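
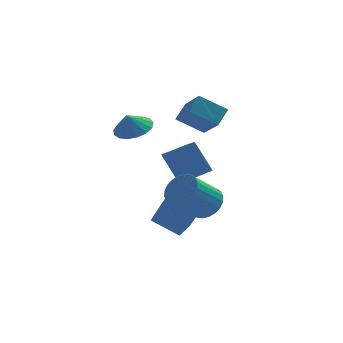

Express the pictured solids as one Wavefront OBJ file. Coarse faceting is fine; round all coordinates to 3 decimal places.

v 1.395 1.831 3.187
v 2.003 2.545 3.87
v 0.966 3.459 1.866
v 1.574 4.174 2.549
v 2.786 1.486 2.311
v 3.394 2.201 2.994
v 2.357 3.115 0.99
v 2.965 3.829 1.673
v 0.413 -1.874 -3.332
v 1.029 -2.337 -1.65
v -0.855 -1.07 -2.645
v -0.238 -1.533 -0.964
v 1.058 -0.887 -3.296
v 1.675 -1.35 -1.615
v -0.209 -0.083 -2.61
v 0.407 -0.546 -0.928
v -1.383 1.292 2.51
v -0.516 1.683 2.878
v -1.717 1.128 3.47
v -0.812 2.069 2.841
v -1.239 2.278 2.729
v -1.699 2.261 2.566
v -2.087 2.022 2.391
v -2.313 1.615 2.243
v -2.327 1.135 2.155
v -2.124 0.691 2.15
v -1.752 0.385 2.226
v -1.295 0.286 2.368
v -0.859 0.418 2.542
v -0.542 0.75 2.709
v -0.419 1.207 2.83
v 1.633 -2.313 -0.94
v 2.378 -2.585 -0.364
v 1.071 -3.24 1.016
v 0.327 -2.967 0.44
v 2.321 -2.226 -0.247
v 1.014 -2.881 1.133
v 2.16 -1.879 -0.236
v 0.853 -2.534 1.144
v 1.918 -1.599 -0.332
v 0.611 -2.254 1.048
v 1.633 -1.427 -0.52
v 0.326 -2.082 0.86
v 1.348 -1.39 -0.772
v 0.041 -2.045 0.607
v 1.106 -1.494 -1.05
v -0.2 -2.149 0.33
v 0.945 -1.722 -1.311
v -0.361 -2.377 0.069
v 0.889 -2.04 -1.516
v -0.418 -2.695 -0.136
v 0.946 -2.399 -1.633
v -0.361 -3.054 -0.253
v 1.107 -2.746 -1.644
v -0.2 -3.401 -0.264
v 1.349 -3.026 -1.548
v 0.042 -3.681 -0.168
v 1.634 -3.198 -1.36
v 0.327 -3.853 0.02
v 1.919 -3.235 -1.107
v 0.612 -3.89 0.272
v 2.16 -3.131 -0.83
v 0.854 -3.786 0.55
v 2.321 -2.903 -0.569
v 1.015 -3.558 0.811
v 0.201 3.037 -0.371
v 0.144 1.321 0.594
v 1.706 3.306 0.193
v 1.65 1.59 1.159
v 0.95 2.13 -1.939
v 0.894 0.414 -0.973
v 2.456 2.399 -1.374
v 2.399 0.683 -0.409
f 2 4 1
f 5 2 1
f 1 4 3
f 3 5 1
f 2 8 4
f 6 2 5
f 6 8 2
f 4 8 3
f 7 5 3
f 3 8 7
f 7 6 5
f 8 6 7
f 10 12 9
f 13 10 9
f 9 12 11
f 11 13 9
f 10 16 12
f 14 10 13
f 14 16 10
f 12 16 11
f 15 13 11
f 11 16 15
f 15 14 13
f 16 14 15
f 18 17 20
f 18 20 19
f 20 17 21
f 20 21 19
f 21 17 22
f 21 22 19
f 22 17 23
f 22 23 19
f 23 17 24
f 23 24 19
f 24 17 25
f 24 25 19
f 25 17 26
f 25 26 19
f 26 17 27
f 26 27 19
f 27 17 28
f 27 28 19
f 28 17 29
f 28 29 19
f 29 17 30
f 29 30 19
f 30 17 31
f 30 31 19
f 31 17 18
f 31 18 19
f 33 32 36
f 33 36 34
f 34 36 37
f 34 37 35
f 36 32 38
f 36 38 37
f 37 38 39
f 37 39 35
f 38 32 40
f 38 40 39
f 39 40 41
f 39 41 35
f 40 32 42
f 40 42 41
f 41 42 43
f 41 43 35
f 42 32 44
f 42 44 43
f 43 44 45
f 43 45 35
f 44 32 46
f 44 46 45
f 45 46 47
f 45 47 35
f 46 32 48
f 46 48 47
f 47 48 49
f 47 49 35
f 48 32 50
f 48 50 49
f 49 50 51
f 49 51 35
f 50 32 52
f 50 52 51
f 51 52 53
f 51 53 35
f 52 32 54
f 52 54 53
f 53 54 55
f 53 55 35
f 54 32 56
f 54 56 55
f 55 56 57
f 55 57 35
f 56 32 58
f 56 58 57
f 57 58 59
f 57 59 35
f 58 32 60
f 58 60 59
f 59 60 61
f 59 61 35
f 60 32 62
f 60 62 61
f 61 62 63
f 61 63 35
f 62 32 64
f 62 64 63
f 63 64 65
f 63 65 35
f 64 32 33
f 64 33 65
f 65 33 34
f 65 34 35
f 67 69 66
f 70 67 66
f 66 69 68
f 68 70 66
f 67 73 69
f 71 67 70
f 71 73 67
f 69 73 68
f 72 70 68
f 68 73 72
f 72 71 70
f 73 71 72



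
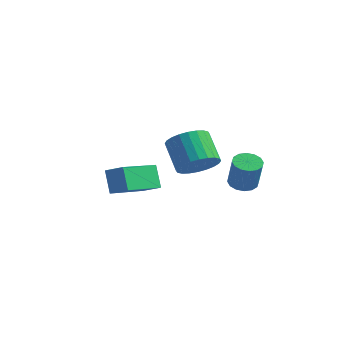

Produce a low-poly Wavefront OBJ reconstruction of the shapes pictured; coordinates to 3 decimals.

v -4.4 0.372 -0.884
v -3.489 0.429 -0.429
v -4.201 2.421 -1.539
v -3.29 2.478 -1.084
v -3.85 -0.018 -1.936
v -2.939 0.039 -1.481
v -3.651 2.031 -2.591
v -2.74 2.088 -2.136
v 0.956 -0.38 1.323
v 1.663 0.072 1.747
v 0.672 0.671 2.762
v -0.036 0.22 2.337
v 1.558 0.32 1.498
v 0.567 0.919 2.513
v 1.362 0.462 1.222
v 0.371 1.061 2.237
v 1.104 0.476 0.962
v 0.113 1.075 1.977
v 0.823 0.359 0.757
v -0.168 0.959 1.772
v 0.563 0.13 0.638
v -0.428 0.73 1.653
v 0.362 -0.176 0.623
v -0.629 0.423 1.638
v 0.252 -0.514 0.714
v -0.74 0.086 1.729
v 0.248 -0.831 0.898
v -0.743 -0.232 1.913
v 0.353 -1.079 1.147
v -0.638 -0.48 2.162
v 0.549 -1.221 1.423
v -0.442 -0.622 2.438
v 0.807 -1.235 1.683
v -0.184 -0.636 2.698
v 1.088 -1.119 1.888
v 0.097 -0.519 2.903
v 1.348 -0.89 2.007
v 0.357 -0.29 3.022
v 1.549 -0.583 2.022
v 0.558 0.016 3.037
v 1.66 -0.246 1.931
v 0.668 0.354 2.946
v 1.466 2.058 -0.483
v 1.956 2.482 -0.542
v 2.363 2.205 0.865
v 1.874 1.782 0.923
v 1.696 2.664 -0.43
v 2.103 2.387 0.976
v 1.375 2.684 -0.333
v 1.782 2.407 1.073
v 1.078 2.537 -0.276
v 1.485 2.26 1.13
v 0.885 2.261 -0.275
v 1.292 1.984 1.131
v 0.848 1.931 -0.329
v 1.255 1.654 1.077
v 0.977 1.635 -0.425
v 1.384 1.358 0.982
v 1.237 1.453 -0.536
v 1.644 1.176 0.87
v 1.558 1.433 -0.633
v 1.965 1.156 0.773
v 1.855 1.58 -0.69
v 2.262 1.303 0.716
v 2.048 1.856 -0.691
v 2.455 1.579 0.715
v 2.085 2.186 -0.637
v 2.492 1.909 0.769
f 2 4 1
f 5 2 1
f 1 4 3
f 3 5 1
f 2 8 4
f 6 2 5
f 6 8 2
f 4 8 3
f 7 5 3
f 3 8 7
f 7 6 5
f 8 6 7
f 10 9 13
f 10 13 11
f 11 13 14
f 11 14 12
f 13 9 15
f 13 15 14
f 14 15 16
f 14 16 12
f 15 9 17
f 15 17 16
f 16 17 18
f 16 18 12
f 17 9 19
f 17 19 18
f 18 19 20
f 18 20 12
f 19 9 21
f 19 21 20
f 20 21 22
f 20 22 12
f 21 9 23
f 21 23 22
f 22 23 24
f 22 24 12
f 23 9 25
f 23 25 24
f 24 25 26
f 24 26 12
f 25 9 27
f 25 27 26
f 26 27 28
f 26 28 12
f 27 9 29
f 27 29 28
f 28 29 30
f 28 30 12
f 29 9 31
f 29 31 30
f 30 31 32
f 30 32 12
f 31 9 33
f 31 33 32
f 32 33 34
f 32 34 12
f 33 9 35
f 33 35 34
f 34 35 36
f 34 36 12
f 35 9 37
f 35 37 36
f 36 37 38
f 36 38 12
f 37 9 39
f 37 39 38
f 38 39 40
f 38 40 12
f 39 9 41
f 39 41 40
f 40 41 42
f 40 42 12
f 41 9 10
f 41 10 42
f 42 10 11
f 42 11 12
f 44 43 47
f 44 47 45
f 45 47 48
f 45 48 46
f 47 43 49
f 47 49 48
f 48 49 50
f 48 50 46
f 49 43 51
f 49 51 50
f 50 51 52
f 50 52 46
f 51 43 53
f 51 53 52
f 52 53 54
f 52 54 46
f 53 43 55
f 53 55 54
f 54 55 56
f 54 56 46
f 55 43 57
f 55 57 56
f 56 57 58
f 56 58 46
f 57 43 59
f 57 59 58
f 58 59 60
f 58 60 46
f 59 43 61
f 59 61 60
f 60 61 62
f 60 62 46
f 61 43 63
f 61 63 62
f 62 63 64
f 62 64 46
f 63 43 65
f 63 65 64
f 64 65 66
f 64 66 46
f 65 43 67
f 65 67 66
f 66 67 68
f 66 68 46
f 67 43 44
f 67 44 68
f 68 44 45
f 68 45 46



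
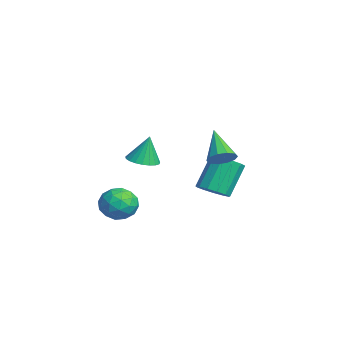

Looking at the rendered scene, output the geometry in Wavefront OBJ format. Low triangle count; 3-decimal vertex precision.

v 3.027 -1.826 0.304
v 3.436 -1.145 0.146
v 3.033 -1.494 1.756
v 3.116 -1.041 0.124
v 2.781 -1.073 0.133
v 2.488 -1.236 0.171
v 2.288 -1.5 0.233
v 2.217 -1.821 0.306
v 2.285 -2.142 0.38
v 2.481 -2.409 0.44
v 2.772 -2.575 0.476
v 3.107 -2.612 0.483
v 3.427 -2.513 0.459
v 3.679 -2.295 0.408
v 3.818 -1.996 0.339
v 3.82 -1.667 0.264
v 3.685 -1.366 0.195
v -1.552 2.53 -4.001
v -0.707 2.556 -3.664
v -1.424 3.476 -1.941
v -2.268 3.45 -2.279
v -0.772 2.993 -3.924
v -1.489 3.913 -2.202
v -1.085 3.283 -4.209
v -1.801 4.203 -2.487
v -1.546 3.334 -4.428
v -2.262 4.254 -2.706
v -2.008 3.129 -4.511
v -2.725 4.049 -2.789
v -2.326 2.735 -4.433
v -3.043 3.655 -2.711
v -2.398 2.275 -4.217
v -3.115 3.195 -2.495
v -2.201 1.896 -3.933
v -2.918 2.817 -2.211
v -1.798 1.719 -3.67
v -2.515 2.639 -1.948
v -1.317 1.799 -3.513
v -2.034 2.719 -1.791
v -0.91 2.111 -3.51
v -1.627 3.031 -1.788
v 0.233 2.556 -1.062
v 0.737 2.678 -0.505
v -1.233 2.484 0.282
v 0.58 3.095 -0.654
v 0.291 3.307 -0.958
v -0.02 3.232 -1.301
v -0.234 2.899 -1.553
v -0.27 2.435 -1.618
v -0.114 2.017 -1.47
v 0.175 1.806 -1.166
v 0.486 1.881 -0.822
v 0.701 2.214 -0.57
v 1.828 -2.158 -2.179
v 2.637 -2.379 -2.741
v 0.903 -3.101 -3.139
v 1.712 -3.322 -3.701
v 1.642 -3.674 -2.757
v 2.213 -3.09 -2.164
v 1.327 -2.39 -3.716
v 1.898 -1.806 -3.123
v 2.327 -2.522 -3.691
v 2.522 -3.316 -3.098
v 1.018 -2.164 -2.782
v 1.213 -2.958 -2.189
v 2.313 -2.185 -2.376
v 1.227 -3.295 -3.504
v 1.185 -3.501 -2.95
v 1.66 -3.631 -3.28
v 2.064 -2.604 -2.036
v 2.54 -2.734 -2.367
v 1.955 -3.495 -2.376
v 1 -2.746 -3.513
v 1.476 -2.876 -3.844
v 1.88 -1.849 -2.6
v 2.355 -1.979 -2.93
v 1.585 -1.985 -3.504
v 2.607 -2.4 -3.264
v 2.064 -2.954 -3.829
v 1.837 -2.406 -3.838
v 2.173 -2.063 -3.489
v 2.721 -2.866 -2.916
v 2.178 -3.421 -3.48
v 2.136 -3.627 -2.925
v 2.472 -3.284 -2.577
v 2.539 -2.95 -3.474
v 1.362 -2.059 -2.4
v 0.819 -2.614 -2.964
v 1.068 -2.196 -3.303
v 1.404 -1.853 -2.955
v 1.476 -2.526 -2.051
v 0.933 -3.08 -2.616
v 1.367 -3.417 -2.391
v 1.703 -3.074 -2.042
v 1.001 -2.53 -2.406
f 2 1 4
f 2 4 3
f 4 1 5
f 4 5 3
f 5 1 6
f 5 6 3
f 6 1 7
f 6 7 3
f 7 1 8
f 7 8 3
f 8 1 9
f 8 9 3
f 9 1 10
f 9 10 3
f 10 1 11
f 10 11 3
f 11 1 12
f 11 12 3
f 12 1 13
f 12 13 3
f 13 1 14
f 13 14 3
f 14 1 15
f 14 15 3
f 15 1 16
f 15 16 3
f 16 1 17
f 16 17 3
f 17 1 2
f 17 2 3
f 19 18 22
f 19 22 20
f 20 22 23
f 20 23 21
f 22 18 24
f 22 24 23
f 23 24 25
f 23 25 21
f 24 18 26
f 24 26 25
f 25 26 27
f 25 27 21
f 26 18 28
f 26 28 27
f 27 28 29
f 27 29 21
f 28 18 30
f 28 30 29
f 29 30 31
f 29 31 21
f 30 18 32
f 30 32 31
f 31 32 33
f 31 33 21
f 32 18 34
f 32 34 33
f 33 34 35
f 33 35 21
f 34 18 36
f 34 36 35
f 35 36 37
f 35 37 21
f 36 18 38
f 36 38 37
f 37 38 39
f 37 39 21
f 38 18 40
f 38 40 39
f 39 40 41
f 39 41 21
f 40 18 19
f 40 19 41
f 41 19 20
f 41 20 21
f 43 42 45
f 43 45 44
f 45 42 46
f 45 46 44
f 46 42 47
f 46 47 44
f 47 42 48
f 47 48 44
f 48 42 49
f 48 49 44
f 49 42 50
f 49 50 44
f 50 42 51
f 50 51 44
f 51 42 52
f 51 52 44
f 52 42 53
f 52 53 44
f 53 42 43
f 53 43 44
f 54 91 70
f 91 65 94
f 70 94 59
f 91 94 70
f 54 70 66
f 70 59 71
f 66 71 55
f 70 71 66
f 54 66 75
f 66 55 76
f 75 76 61
f 66 76 75
f 54 75 87
f 75 61 90
f 87 90 64
f 75 90 87
f 54 87 91
f 87 64 95
f 91 95 65
f 87 95 91
f 55 71 82
f 71 59 85
f 82 85 63
f 71 85 82
f 59 94 72
f 94 65 93
f 72 93 58
f 94 93 72
f 65 95 92
f 95 64 88
f 92 88 56
f 95 88 92
f 64 90 89
f 90 61 77
f 89 77 60
f 90 77 89
f 61 76 81
f 76 55 78
f 81 78 62
f 76 78 81
f 57 83 69
f 83 63 84
f 69 84 58
f 83 84 69
f 57 69 67
f 69 58 68
f 67 68 56
f 69 68 67
f 57 67 74
f 67 56 73
f 74 73 60
f 67 73 74
f 57 74 79
f 74 60 80
f 79 80 62
f 74 80 79
f 57 79 83
f 79 62 86
f 83 86 63
f 79 86 83
f 58 84 72
f 84 63 85
f 72 85 59
f 84 85 72
f 56 68 92
f 68 58 93
f 92 93 65
f 68 93 92
f 60 73 89
f 73 56 88
f 89 88 64
f 73 88 89
f 62 80 81
f 80 60 77
f 81 77 61
f 80 77 81
f 63 86 82
f 86 62 78
f 82 78 55
f 86 78 82



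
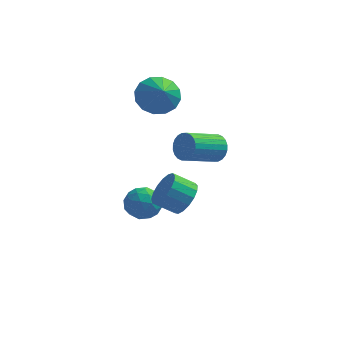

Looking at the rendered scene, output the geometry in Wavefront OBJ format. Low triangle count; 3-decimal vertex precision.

v -2.791 0.869 -3.352
v -2.021 0.321 -3.32
v -3.599 -0.301 -3.92
v -2.829 -0.849 -3.888
v -3.244 -0.569 -3.085
v -2.745 0.154 -2.734
v -2.875 -0.134 -4.506
v -2.376 0.589 -4.155
v -2.073 -0.299 -4.033
v -2.3 -0.568 -3.155
v -3.32 0.588 -4.085
v -3.547 0.319 -3.207
v -2.335 0.698 -3.286
v -3.285 -0.678 -3.954
v -3.529 -0.513 -3.482
v -3.076 -0.835 -3.463
v -2.761 0.6 -2.942
v -2.307 0.278 -2.923
v -3.027 -0.246 -2.785
v -3.313 -0.258 -4.317
v -2.859 -0.58 -4.298
v -2.544 0.855 -3.777
v -2.091 0.533 -3.758
v -2.593 0.266 -4.455
v -1.912 0.011 -3.687
v -2.387 -0.677 -4.02
v -2.415 -0.256 -4.384
v -2.121 0.169 -4.177
v -2.046 -0.147 -3.17
v -2.521 -0.835 -3.504
v -2.765 -0.67 -3.032
v -2.472 -0.245 -2.826
v -2.077 -0.511 -3.589
v -3.099 0.855 -3.736
v -3.574 0.167 -4.07
v -3.148 0.265 -4.414
v -2.855 0.69 -4.208
v -3.233 0.697 -3.22
v -3.708 0.009 -3.553
v -3.499 -0.149 -3.063
v -3.205 0.276 -2.856
v -3.543 0.531 -3.651
v -2.74 2.826 1.805
v -1.718 3.077 1.521
v -2.24 1.834 2.735
v -1.838 3.42 1.953
v -2.2 3.604 2.344
v -2.707 3.58 2.591
v -3.223 3.354 2.628
v -3.609 2.987 2.444
v -3.763 2.576 2.088
v -3.643 2.233 1.657
v -3.281 2.049 1.265
v -2.774 2.073 1.018
v -2.258 2.299 0.982
v -1.872 2.666 1.166
v -0.287 -2.714 -1.037
v 0.248 -2.914 -0.329
v -0.698 -3.126 0.326
v -1.233 -2.926 -0.383
v 0.179 -2.486 -0.29
v -0.767 -2.698 0.365
v 0.004 -2.11 -0.422
v -0.942 -2.322 0.233
v -0.238 -1.872 -0.695
v -1.185 -2.084 -0.04
v -0.492 -1.828 -1.047
v -1.438 -2.039 -0.392
v -0.698 -1.986 -1.396
v -1.644 -2.198 -0.741
v -0.81 -2.311 -1.663
v -1.756 -2.523 -1.008
v -0.803 -2.728 -1.787
v -1.749 -2.94 -1.132
v -0.677 -3.143 -1.739
v -1.623 -3.354 -1.084
v -0.462 -3.459 -1.531
v -1.408 -3.671 -0.876
v -0.206 -3.604 -1.209
v -1.153 -3.816 -0.554
v 0.03 -3.546 -0.848
v -0.916 -3.758 -0.193
v 0.194 -3.297 -0.531
v -0.752 -3.509 0.124
v 0.658 -0.86 1.108
v 1.084 -0.906 1.712
v -0.072 -2.126 2.435
v -0.498 -2.08 1.832
v 0.905 -0.692 1.786
v -0.251 -1.913 2.509
v 0.688 -0.504 1.757
v -0.468 -1.724 2.48
v 0.466 -0.37 1.629
v -0.69 -1.59 2.352
v 0.274 -0.31 1.422
v -0.882 -1.531 2.145
v 0.14 -0.334 1.167
v -1.016 -1.555 1.89
v 0.085 -0.439 0.903
v -1.071 -1.659 1.627
v 0.117 -0.607 0.671
v -1.039 -1.827 1.394
v 0.232 -0.814 0.505
v -0.924 -2.034 1.228
v 0.411 -1.027 0.431
v -0.745 -2.248 1.154
v 0.628 -1.216 0.46
v -0.528 -2.436 1.183
v 0.85 -1.35 0.588
v -0.306 -2.57 1.311
v 1.042 -1.409 0.795
v -0.114 -2.63 1.518
v 1.176 -1.385 1.05
v 0.02 -2.606 1.773
v 1.231 -1.281 1.313
v 0.075 -2.501 2.037
v 1.199 -1.113 1.546
v 0.043 -2.333 2.269
f 1 38 17
f 38 12 41
f 17 41 6
f 38 41 17
f 1 17 13
f 17 6 18
f 13 18 2
f 17 18 13
f 1 13 22
f 13 2 23
f 22 23 8
f 13 23 22
f 1 22 34
f 22 8 37
f 34 37 11
f 22 37 34
f 1 34 38
f 34 11 42
f 38 42 12
f 34 42 38
f 2 18 29
f 18 6 32
f 29 32 10
f 18 32 29
f 6 41 19
f 41 12 40
f 19 40 5
f 41 40 19
f 12 42 39
f 42 11 35
f 39 35 3
f 42 35 39
f 11 37 36
f 37 8 24
f 36 24 7
f 37 24 36
f 8 23 28
f 23 2 25
f 28 25 9
f 23 25 28
f 4 30 16
f 30 10 31
f 16 31 5
f 30 31 16
f 4 16 14
f 16 5 15
f 14 15 3
f 16 15 14
f 4 14 21
f 14 3 20
f 21 20 7
f 14 20 21
f 4 21 26
f 21 7 27
f 26 27 9
f 21 27 26
f 4 26 30
f 26 9 33
f 30 33 10
f 26 33 30
f 5 31 19
f 31 10 32
f 19 32 6
f 31 32 19
f 3 15 39
f 15 5 40
f 39 40 12
f 15 40 39
f 7 20 36
f 20 3 35
f 36 35 11
f 20 35 36
f 9 27 28
f 27 7 24
f 28 24 8
f 27 24 28
f 10 33 29
f 33 9 25
f 29 25 2
f 33 25 29
f 44 43 46
f 44 46 45
f 46 43 47
f 46 47 45
f 47 43 48
f 47 48 45
f 48 43 49
f 48 49 45
f 49 43 50
f 49 50 45
f 50 43 51
f 50 51 45
f 51 43 52
f 51 52 45
f 52 43 53
f 52 53 45
f 53 43 54
f 53 54 45
f 54 43 55
f 54 55 45
f 55 43 56
f 55 56 45
f 56 43 44
f 56 44 45
f 58 57 61
f 58 61 59
f 59 61 62
f 59 62 60
f 61 57 63
f 61 63 62
f 62 63 64
f 62 64 60
f 63 57 65
f 63 65 64
f 64 65 66
f 64 66 60
f 65 57 67
f 65 67 66
f 66 67 68
f 66 68 60
f 67 57 69
f 67 69 68
f 68 69 70
f 68 70 60
f 69 57 71
f 69 71 70
f 70 71 72
f 70 72 60
f 71 57 73
f 71 73 72
f 72 73 74
f 72 74 60
f 73 57 75
f 73 75 74
f 74 75 76
f 74 76 60
f 75 57 77
f 75 77 76
f 76 77 78
f 76 78 60
f 77 57 79
f 77 79 78
f 78 79 80
f 78 80 60
f 79 57 81
f 79 81 80
f 80 81 82
f 80 82 60
f 81 57 83
f 81 83 82
f 82 83 84
f 82 84 60
f 83 57 58
f 83 58 84
f 84 58 59
f 84 59 60
f 86 85 89
f 86 89 87
f 87 89 90
f 87 90 88
f 89 85 91
f 89 91 90
f 90 91 92
f 90 92 88
f 91 85 93
f 91 93 92
f 92 93 94
f 92 94 88
f 93 85 95
f 93 95 94
f 94 95 96
f 94 96 88
f 95 85 97
f 95 97 96
f 96 97 98
f 96 98 88
f 97 85 99
f 97 99 98
f 98 99 100
f 98 100 88
f 99 85 101
f 99 101 100
f 100 101 102
f 100 102 88
f 101 85 103
f 101 103 102
f 102 103 104
f 102 104 88
f 103 85 105
f 103 105 104
f 104 105 106
f 104 106 88
f 105 85 107
f 105 107 106
f 106 107 108
f 106 108 88
f 107 85 109
f 107 109 108
f 108 109 110
f 108 110 88
f 109 85 111
f 109 111 110
f 110 111 112
f 110 112 88
f 111 85 113
f 111 113 112
f 112 113 114
f 112 114 88
f 113 85 115
f 113 115 114
f 114 115 116
f 114 116 88
f 115 85 117
f 115 117 116
f 116 117 118
f 116 118 88
f 117 85 86
f 117 86 118
f 118 86 87
f 118 87 88



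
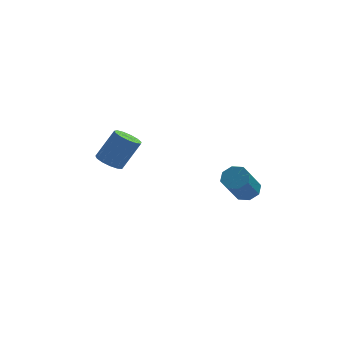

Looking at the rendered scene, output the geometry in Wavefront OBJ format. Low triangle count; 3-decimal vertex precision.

v -1.847 1.614 -2.922
v -1.284 1.701 -3.276
v -0.491 2.052 -1.932
v -1.053 1.966 -1.578
v -1.455 2.037 -3.264
v -0.662 2.389 -1.919
v -1.75 2.24 -3.143
v -0.957 2.591 -1.798
v -2.076 2.243 -2.952
v -1.283 2.595 -1.607
v -2.328 2.047 -2.751
v -1.535 2.399 -1.407
v -2.428 1.714 -2.605
v -1.635 2.065 -1.261
v -2.343 1.349 -2.56
v -1.55 1.7 -1.215
v -2.101 1.068 -2.629
v -1.308 1.419 -1.285
v -1.777 0.961 -2.792
v -0.984 1.312 -1.448
v -1.476 1.061 -2.996
v -0.683 1.412 -1.652
v -1.292 1.337 -3.177
v -0.499 1.688 -1.832
v 3.877 -1.919 -2.447
v 4.383 -2.283 -2.538
v 3.909 -3.244 -1.323
v 3.403 -2.881 -1.233
v 4.466 -1.927 -2.224
v 3.992 -2.888 -1.009
v 4.203 -1.566 -2.041
v 3.73 -2.527 -0.826
v 3.75 -1.412 -2.096
v 3.276 -2.374 -0.881
v 3.371 -1.556 -2.357
v 2.897 -2.517 -1.142
v 3.288 -1.912 -2.671
v 2.814 -2.873 -1.456
v 3.55 -2.273 -2.854
v 3.077 -3.234 -1.639
v 4.004 -2.426 -2.799
v 3.53 -3.388 -1.584
f 2 1 5
f 2 5 3
f 3 5 6
f 3 6 4
f 5 1 7
f 5 7 6
f 6 7 8
f 6 8 4
f 7 1 9
f 7 9 8
f 8 9 10
f 8 10 4
f 9 1 11
f 9 11 10
f 10 11 12
f 10 12 4
f 11 1 13
f 11 13 12
f 12 13 14
f 12 14 4
f 13 1 15
f 13 15 14
f 14 15 16
f 14 16 4
f 15 1 17
f 15 17 16
f 16 17 18
f 16 18 4
f 17 1 19
f 17 19 18
f 18 19 20
f 18 20 4
f 19 1 21
f 19 21 20
f 20 21 22
f 20 22 4
f 21 1 23
f 21 23 22
f 22 23 24
f 22 24 4
f 23 1 2
f 23 2 24
f 24 2 3
f 24 3 4
f 26 25 29
f 26 29 27
f 27 29 30
f 27 30 28
f 29 25 31
f 29 31 30
f 30 31 32
f 30 32 28
f 31 25 33
f 31 33 32
f 32 33 34
f 32 34 28
f 33 25 35
f 33 35 34
f 34 35 36
f 34 36 28
f 35 25 37
f 35 37 36
f 36 37 38
f 36 38 28
f 37 25 39
f 37 39 38
f 38 39 40
f 38 40 28
f 39 25 41
f 39 41 40
f 40 41 42
f 40 42 28
f 41 25 26
f 41 26 42
f 42 26 27
f 42 27 28



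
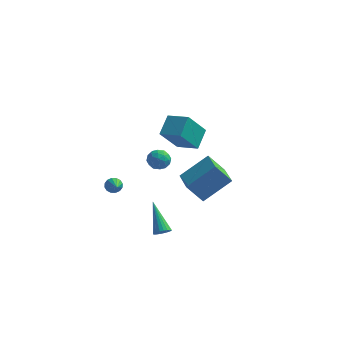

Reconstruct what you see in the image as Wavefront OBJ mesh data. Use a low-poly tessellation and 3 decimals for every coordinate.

v 2.381 -4.732 3.507
v 3.731 -3.747 4.761
v 1.526 -3.039 3.097
v 2.876 -2.054 4.352
v 3.284 -4.546 2.388
v 4.634 -3.561 3.643
v 2.429 -2.853 1.979
v 3.779 -1.868 3.233
v -1.291 2.57 2.36
v -1.15 3.805 3.2
v -0.518 3.614 0.697
v -0.377 4.848 1.537
v 0.097 2.152 2.743
v 0.238 3.386 3.583
v 0.87 3.195 1.08
v 1.011 4.43 1.92
v 0.733 -3.735 -1.352
v 1.068 -3.918 -0.971
v -0.213 -2.425 0.112
v 1.183 -3.743 -1.054
v 1.219 -3.567 -1.188
v 1.171 -3.42 -1.351
v 1.048 -3.327 -1.514
v 0.87 -3.305 -1.648
v 0.668 -3.357 -1.732
v 0.477 -3.474 -1.75
v 0.331 -3.637 -1.699
v 0.254 -3.816 -1.588
v 0.26 -3.981 -1.437
v 0.347 -4.104 -1.27
v 0.502 -4.163 -1.118
v 0.696 -4.148 -1.006
v 0.896 -4.061 -0.954
v -1.317 3.487 0.137
v -0.721 3.021 0.006
v -2.099 2.559 -0.126
v -1.503 2.093 -0.257
v -1.652 2.334 0.456
v -1.169 2.907 0.619
v -1.651 2.673 -0.739
v -1.168 3.246 -0.576
v -0.927 2.518 -0.536
v -0.928 2.309 0.203
v -1.892 3.271 -0.323
v -1.893 3.062 0.416
v -0.95 3.335 0.095
v -1.87 2.245 -0.215
v -1.958 2.386 0.205
v -1.607 2.113 0.127
v -1.213 3.268 0.455
v -0.863 2.995 0.378
v -1.411 2.591 0.642
v -1.957 2.585 -0.498
v -1.607 2.312 -0.575
v -1.213 3.467 -0.247
v -0.862 3.194 -0.325
v -1.409 2.989 -0.762
v -0.721 2.766 -0.301
v -1.181 2.221 -0.456
v -1.268 2.561 -0.739
v -0.984 2.898 -0.643
v -0.722 2.643 0.133
v -1.182 2.098 -0.021
v -1.269 2.239 0.398
v -0.985 2.576 0.494
v -0.843 2.347 -0.185
v -1.638 3.482 -0.099
v -2.098 2.937 -0.253
v -1.835 3.004 -0.614
v -1.551 3.341 -0.518
v -1.639 3.359 0.336
v -2.099 2.814 0.181
v -1.836 2.682 0.523
v -1.552 3.019 0.619
v -1.977 3.233 0.065
v -3.27 -0.158 -0.688
v -3.082 -0.373 -1.146
v -2.59 -1.602 0.268
v -2.874 -0.212 -1.051
v -2.772 -0.036 -0.858
v -2.804 0.106 -0.62
v -2.961 0.178 -0.4
v -3.2 0.16 -0.257
v -3.458 0.057 -0.229
v -3.666 -0.104 -0.324
v -3.768 -0.28 -0.517
v -3.736 -0.422 -0.755
v -3.58 -0.494 -0.975
v -3.34 -0.476 -1.118
f 2 4 1
f 5 2 1
f 1 4 3
f 3 5 1
f 2 8 4
f 6 2 5
f 6 8 2
f 4 8 3
f 7 5 3
f 3 8 7
f 7 6 5
f 8 6 7
f 10 12 9
f 13 10 9
f 9 12 11
f 11 13 9
f 10 16 12
f 14 10 13
f 14 16 10
f 12 16 11
f 15 13 11
f 11 16 15
f 15 14 13
f 16 14 15
f 18 17 20
f 18 20 19
f 20 17 21
f 20 21 19
f 21 17 22
f 21 22 19
f 22 17 23
f 22 23 19
f 23 17 24
f 23 24 19
f 24 17 25
f 24 25 19
f 25 17 26
f 25 26 19
f 26 17 27
f 26 27 19
f 27 17 28
f 27 28 19
f 28 17 29
f 28 29 19
f 29 17 30
f 29 30 19
f 30 17 31
f 30 31 19
f 31 17 32
f 31 32 19
f 32 17 33
f 32 33 19
f 33 17 18
f 33 18 19
f 34 71 50
f 71 45 74
f 50 74 39
f 71 74 50
f 34 50 46
f 50 39 51
f 46 51 35
f 50 51 46
f 34 46 55
f 46 35 56
f 55 56 41
f 46 56 55
f 34 55 67
f 55 41 70
f 67 70 44
f 55 70 67
f 34 67 71
f 67 44 75
f 71 75 45
f 67 75 71
f 35 51 62
f 51 39 65
f 62 65 43
f 51 65 62
f 39 74 52
f 74 45 73
f 52 73 38
f 74 73 52
f 45 75 72
f 75 44 68
f 72 68 36
f 75 68 72
f 44 70 69
f 70 41 57
f 69 57 40
f 70 57 69
f 41 56 61
f 56 35 58
f 61 58 42
f 56 58 61
f 37 63 49
f 63 43 64
f 49 64 38
f 63 64 49
f 37 49 47
f 49 38 48
f 47 48 36
f 49 48 47
f 37 47 54
f 47 36 53
f 54 53 40
f 47 53 54
f 37 54 59
f 54 40 60
f 59 60 42
f 54 60 59
f 37 59 63
f 59 42 66
f 63 66 43
f 59 66 63
f 38 64 52
f 64 43 65
f 52 65 39
f 64 65 52
f 36 48 72
f 48 38 73
f 72 73 45
f 48 73 72
f 40 53 69
f 53 36 68
f 69 68 44
f 53 68 69
f 42 60 61
f 60 40 57
f 61 57 41
f 60 57 61
f 43 66 62
f 66 42 58
f 62 58 35
f 66 58 62
f 77 76 79
f 77 79 78
f 79 76 80
f 79 80 78
f 80 76 81
f 80 81 78
f 81 76 82
f 81 82 78
f 82 76 83
f 82 83 78
f 83 76 84
f 83 84 78
f 84 76 85
f 84 85 78
f 85 76 86
f 85 86 78
f 86 76 87
f 86 87 78
f 87 76 88
f 87 88 78
f 88 76 89
f 88 89 78
f 89 76 77
f 89 77 78



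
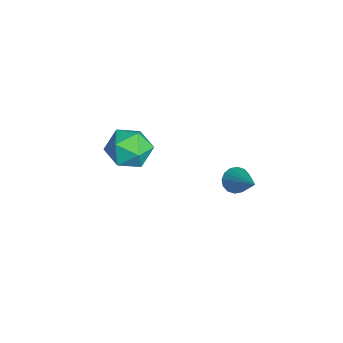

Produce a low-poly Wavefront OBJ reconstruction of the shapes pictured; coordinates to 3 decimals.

v -2.666 -0.053 1.293
v -1.857 0.34 1.126
v -2.083 -1.38 0.994
v -1.274 -0.987 0.827
v -1.605 -1.009 1.68
v -1.965 -0.189 1.865
v -1.975 -0.851 0.255
v -2.335 -0.031 0.44
v -1.43 -0.153 0.485
v -1.201 -0.251 1.365
v -2.739 -0.789 0.755
v -2.51 -0.887 1.635
v 1.684 2.62 2.53
v 1.939 2.78 2.119
v 2.836 3.04 3.41
v 1.801 2.99 2.2
v 1.631 3.101 2.369
v 1.476 3.082 2.581
v 1.376 2.94 2.78
v 1.358 2.712 2.912
v 1.428 2.459 2.941
v 1.567 2.249 2.86
v 1.736 2.139 2.691
v 1.892 2.157 2.479
v 1.992 2.299 2.28
v 2.009 2.527 2.148
f 1 12 6
f 1 6 2
f 1 2 8
f 1 8 11
f 1 11 12
f 2 6 10
f 6 12 5
f 12 11 3
f 11 8 7
f 8 2 9
f 4 10 5
f 4 5 3
f 4 3 7
f 4 7 9
f 4 9 10
f 5 10 6
f 3 5 12
f 7 3 11
f 9 7 8
f 10 9 2
f 14 13 16
f 14 16 15
f 16 13 17
f 16 17 15
f 17 13 18
f 17 18 15
f 18 13 19
f 18 19 15
f 19 13 20
f 19 20 15
f 20 13 21
f 20 21 15
f 21 13 22
f 21 22 15
f 22 13 23
f 22 23 15
f 23 13 24
f 23 24 15
f 24 13 25
f 24 25 15
f 25 13 26
f 25 26 15
f 26 13 14
f 26 14 15



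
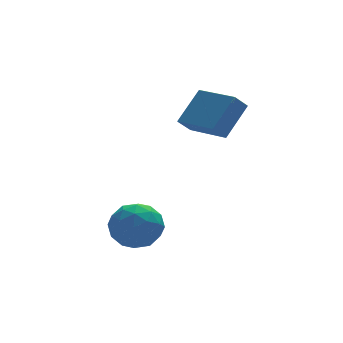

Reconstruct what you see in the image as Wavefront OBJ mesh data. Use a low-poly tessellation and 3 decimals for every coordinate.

v 2.186 0.81 3.341
v 3.317 1.436 4.565
v 1.476 2.627 3.068
v 2.606 3.253 4.292
v 2.774 0.947 2.728
v 3.904 1.573 3.952
v 2.063 2.764 2.455
v 3.194 3.39 3.679
v -1.342 0.539 -0.017
v -0.463 0.243 -0.597
v -2.097 -1.023 -0.363
v -1.218 -1.319 -0.943
v -1.146 -1.212 0.143
v -0.679 -0.247 0.357
v -1.881 -0.533 -1.317
v -1.414 0.432 -1.103
v -0.796 -0.42 -1.4
v -0.342 -0.839 -0.498
v -2.218 0.059 -0.462
v -1.764 -0.36 0.44
v -0.836 0.528 -0.276
v -1.724 -1.308 -0.684
v -1.681 -1.245 -0.045
v -1.165 -1.419 -0.386
v -0.963 0.24 0.284
v -0.447 0.066 -0.057
v -0.848 -0.789 0.378
v -2.113 -0.846 -0.903
v -1.597 -1.02 -1.244
v -1.395 0.639 -0.574
v -0.879 0.465 -0.915
v -1.712 0.009 -1.338
v -0.516 -0.035 -1.09
v -0.959 -0.954 -1.293
v -1.349 -0.492 -1.513
v -1.074 0.076 -1.387
v -0.249 -0.282 -0.559
v -0.692 -1.2 -0.763
v -0.65 -1.137 -0.125
v -0.376 -0.57 0.001
v -0.444 -0.672 -1.032
v -1.868 0.42 -0.197
v -2.311 -0.498 -0.401
v -2.184 -0.21 -0.961
v -1.91 0.357 -0.835
v -1.601 0.174 0.333
v -2.044 -0.745 0.13
v -1.486 -0.856 0.427
v -1.211 -0.288 0.553
v -2.116 -0.108 0.072
f 2 4 1
f 5 2 1
f 1 4 3
f 3 5 1
f 2 8 4
f 6 2 5
f 6 8 2
f 4 8 3
f 7 5 3
f 3 8 7
f 7 6 5
f 8 6 7
f 9 46 25
f 46 20 49
f 25 49 14
f 46 49 25
f 9 25 21
f 25 14 26
f 21 26 10
f 25 26 21
f 9 21 30
f 21 10 31
f 30 31 16
f 21 31 30
f 9 30 42
f 30 16 45
f 42 45 19
f 30 45 42
f 9 42 46
f 42 19 50
f 46 50 20
f 42 50 46
f 10 26 37
f 26 14 40
f 37 40 18
f 26 40 37
f 14 49 27
f 49 20 48
f 27 48 13
f 49 48 27
f 20 50 47
f 50 19 43
f 47 43 11
f 50 43 47
f 19 45 44
f 45 16 32
f 44 32 15
f 45 32 44
f 16 31 36
f 31 10 33
f 36 33 17
f 31 33 36
f 12 38 24
f 38 18 39
f 24 39 13
f 38 39 24
f 12 24 22
f 24 13 23
f 22 23 11
f 24 23 22
f 12 22 29
f 22 11 28
f 29 28 15
f 22 28 29
f 12 29 34
f 29 15 35
f 34 35 17
f 29 35 34
f 12 34 38
f 34 17 41
f 38 41 18
f 34 41 38
f 13 39 27
f 39 18 40
f 27 40 14
f 39 40 27
f 11 23 47
f 23 13 48
f 47 48 20
f 23 48 47
f 15 28 44
f 28 11 43
f 44 43 19
f 28 43 44
f 17 35 36
f 35 15 32
f 36 32 16
f 35 32 36
f 18 41 37
f 41 17 33
f 37 33 10
f 41 33 37



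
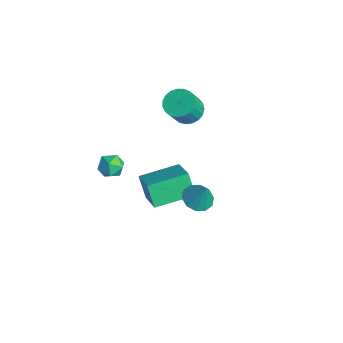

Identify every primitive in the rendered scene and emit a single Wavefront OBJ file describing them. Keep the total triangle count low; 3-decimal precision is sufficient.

v 1.105 0.25 -0.011
v 0.427 0.203 1.062
v 1.33 2.224 0.217
v 0.653 2.177 1.29
v 2.647 -0.037 0.95
v 1.97 -0.084 2.023
v 2.873 1.937 1.178
v 2.195 1.89 2.251
v -2.297 4.098 1.915
v -1.538 3.985 1.626
v -1.164 3.308 2.876
v -1.923 3.422 3.165
v -1.511 4.287 1.782
v -1.136 3.611 3.031
v -1.619 4.557 1.96
v -1.244 3.88 3.21
v -1.845 4.747 2.131
v -1.47 4.071 3.381
v -2.149 4.825 2.264
v -1.774 4.149 3.514
v -2.478 4.778 2.337
v -2.104 4.101 3.587
v -2.777 4.613 2.337
v -2.402 3.936 3.587
v -2.992 4.359 2.264
v -2.617 3.682 3.514
v -3.088 4.06 2.131
v -2.713 3.383 3.381
v -3.046 3.767 1.96
v -2.671 3.09 3.21
v -2.875 3.532 1.782
v -2.501 2.855 3.032
v -2.605 3.395 1.626
v -2.23 2.718 2.876
v -2.281 3.38 1.521
v -1.906 2.703 2.771
v -1.96 3.488 1.483
v -1.585 2.812 2.733
v -1.697 3.703 1.521
v -1.322 3.026 2.771
v 3.517 1.726 1.742
v 4.225 1.752 1.44
v 4.003 1.934 2.898
v 4.047 2.193 1.436
v 3.667 2.456 1.548
v 3.23 2.441 1.735
v 2.902 2.152 1.925
v 2.809 1.701 2.044
v 2.987 1.259 2.049
v 3.368 0.996 1.936
v 3.805 1.012 1.75
v 4.133 1.301 1.56
v -3.302 0.526 -2.19
v -3.022 1.004 -1.674
v -2.978 -0.424 -1.486
v -2.698 0.054 -0.97
v -3.446 0.017 -1.085
v -3.646 0.603 -1.52
v -2.354 -0.023 -1.64
v -2.554 0.563 -2.075
v -2.436 0.664 -1.334
v -3.111 0.689 -0.991
v -2.889 -0.109 -2.169
v -3.564 -0.084 -1.826
f 2 4 1
f 5 2 1
f 1 4 3
f 3 5 1
f 2 8 4
f 6 2 5
f 6 8 2
f 4 8 3
f 7 5 3
f 3 8 7
f 7 6 5
f 8 6 7
f 10 9 13
f 10 13 11
f 11 13 14
f 11 14 12
f 13 9 15
f 13 15 14
f 14 15 16
f 14 16 12
f 15 9 17
f 15 17 16
f 16 17 18
f 16 18 12
f 17 9 19
f 17 19 18
f 18 19 20
f 18 20 12
f 19 9 21
f 19 21 20
f 20 21 22
f 20 22 12
f 21 9 23
f 21 23 22
f 22 23 24
f 22 24 12
f 23 9 25
f 23 25 24
f 24 25 26
f 24 26 12
f 25 9 27
f 25 27 26
f 26 27 28
f 26 28 12
f 27 9 29
f 27 29 28
f 28 29 30
f 28 30 12
f 29 9 31
f 29 31 30
f 30 31 32
f 30 32 12
f 31 9 33
f 31 33 32
f 32 33 34
f 32 34 12
f 33 9 35
f 33 35 34
f 34 35 36
f 34 36 12
f 35 9 37
f 35 37 36
f 36 37 38
f 36 38 12
f 37 9 39
f 37 39 38
f 38 39 40
f 38 40 12
f 39 9 10
f 39 10 40
f 40 10 11
f 40 11 12
f 42 41 44
f 42 44 43
f 44 41 45
f 44 45 43
f 45 41 46
f 45 46 43
f 46 41 47
f 46 47 43
f 47 41 48
f 47 48 43
f 48 41 49
f 48 49 43
f 49 41 50
f 49 50 43
f 50 41 51
f 50 51 43
f 51 41 52
f 51 52 43
f 52 41 42
f 52 42 43
f 53 64 58
f 53 58 54
f 53 54 60
f 53 60 63
f 53 63 64
f 54 58 62
f 58 64 57
f 64 63 55
f 63 60 59
f 60 54 61
f 56 62 57
f 56 57 55
f 56 55 59
f 56 59 61
f 56 61 62
f 57 62 58
f 55 57 64
f 59 55 63
f 61 59 60
f 62 61 54



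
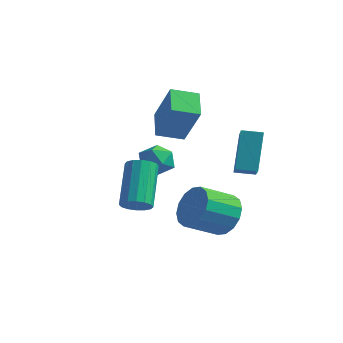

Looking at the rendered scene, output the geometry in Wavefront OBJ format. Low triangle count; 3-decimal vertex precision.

v -1.316 0.827 -1.269
v -0.968 1.266 -1.896
v -1.112 -0.326 -1.964
v -0.764 0.113 -2.591
v -0.366 0.046 -1.853
v -0.492 0.759 -1.424
v -1.588 0.181 -2.436
v -1.714 0.894 -2.007
v -1.137 0.867 -2.618
v -0.381 0.784 -2.258
v -1.699 0.156 -1.602
v -0.943 0.073 -1.242
v -2.057 1.579 -1.104
v -2.894 2.502 -0.383
v -1.308 2.503 -1.418
v -2.146 3.426 -0.696
v -0.934 1.254 0.616
v -1.772 2.177 1.338
v -0.186 2.178 0.303
v -1.023 3.101 1.024
v 2.629 0.805 -1.611
v 2.256 1.627 0.129
v 1.646 1.966 -2.37
v 1.273 2.788 -0.63
v 3.327 1.332 -1.71
v 2.954 2.154 0.03
v 2.344 2.493 -2.469
v 1.971 3.315 -0.729
v 0.548 -2.572 -3.051
v 1.084 -2.688 -2.702
v 0.308 -1.464 -1.101
v -0.228 -1.348 -1.449
v 1.154 -2.411 -2.88
v 0.378 -1.187 -1.278
v 1.062 -2.177 -3.104
v 0.285 -0.953 -1.502
v 0.832 -2.049 -3.313
v 0.055 -0.825 -1.711
v 0.526 -2.061 -3.452
v -0.251 -0.837 -1.85
v 0.226 -2.21 -3.484
v -0.551 -0.986 -1.882
v 0.012 -2.456 -3.399
v -0.764 -1.232 -1.798
v -0.058 -2.733 -3.222
v -0.834 -1.509 -1.62
v 0.035 -2.967 -2.998
v -0.742 -1.743 -1.396
v 0.265 -3.095 -2.789
v -0.512 -1.871 -1.187
v 0.571 -3.083 -2.65
v -0.206 -1.859 -1.048
v 0.871 -2.934 -2.618
v 0.094 -1.71 -1.016
v 2.126 0.887 -4.231
v 2.956 0.835 -3.622
v 2.343 -0.48 -2.901
v 1.514 -0.427 -3.509
v 2.609 1.142 -3.357
v 1.997 -0.173 -2.636
v 2.133 1.38 -3.326
v 1.521 0.066 -2.605
v 1.656 1.487 -3.538
v 1.043 0.172 -2.816
v 1.304 1.433 -3.935
v 0.692 0.118 -3.213
v 1.173 1.232 -4.411
v 0.56 -0.082 -3.69
v 1.297 0.94 -4.839
v 0.684 -0.375 -4.118
v 1.643 0.633 -5.104
v 1.031 -0.682 -4.383
v 2.119 0.394 -5.135
v 1.507 -0.92 -4.414
v 2.597 0.288 -4.924
v 1.984 -1.027 -4.202
v 2.948 0.342 -4.527
v 2.336 -0.973 -3.805
v 3.08 0.542 -4.05
v 2.467 -0.772 -3.329
f 1 12 6
f 1 6 2
f 1 2 8
f 1 8 11
f 1 11 12
f 2 6 10
f 6 12 5
f 12 11 3
f 11 8 7
f 8 2 9
f 4 10 5
f 4 5 3
f 4 3 7
f 4 7 9
f 4 9 10
f 5 10 6
f 3 5 12
f 7 3 11
f 9 7 8
f 10 9 2
f 14 16 13
f 17 14 13
f 13 16 15
f 15 17 13
f 14 20 16
f 18 14 17
f 18 20 14
f 16 20 15
f 19 17 15
f 15 20 19
f 19 18 17
f 20 18 19
f 22 24 21
f 25 22 21
f 21 24 23
f 23 25 21
f 22 28 24
f 26 22 25
f 26 28 22
f 24 28 23
f 27 25 23
f 23 28 27
f 27 26 25
f 28 26 27
f 30 29 33
f 30 33 31
f 31 33 34
f 31 34 32
f 33 29 35
f 33 35 34
f 34 35 36
f 34 36 32
f 35 29 37
f 35 37 36
f 36 37 38
f 36 38 32
f 37 29 39
f 37 39 38
f 38 39 40
f 38 40 32
f 39 29 41
f 39 41 40
f 40 41 42
f 40 42 32
f 41 29 43
f 41 43 42
f 42 43 44
f 42 44 32
f 43 29 45
f 43 45 44
f 44 45 46
f 44 46 32
f 45 29 47
f 45 47 46
f 46 47 48
f 46 48 32
f 47 29 49
f 47 49 48
f 48 49 50
f 48 50 32
f 49 29 51
f 49 51 50
f 50 51 52
f 50 52 32
f 51 29 53
f 51 53 52
f 52 53 54
f 52 54 32
f 53 29 30
f 53 30 54
f 54 30 31
f 54 31 32
f 56 55 59
f 56 59 57
f 57 59 60
f 57 60 58
f 59 55 61
f 59 61 60
f 60 61 62
f 60 62 58
f 61 55 63
f 61 63 62
f 62 63 64
f 62 64 58
f 63 55 65
f 63 65 64
f 64 65 66
f 64 66 58
f 65 55 67
f 65 67 66
f 66 67 68
f 66 68 58
f 67 55 69
f 67 69 68
f 68 69 70
f 68 70 58
f 69 55 71
f 69 71 70
f 70 71 72
f 70 72 58
f 71 55 73
f 71 73 72
f 72 73 74
f 72 74 58
f 73 55 75
f 73 75 74
f 74 75 76
f 74 76 58
f 75 55 77
f 75 77 76
f 76 77 78
f 76 78 58
f 77 55 79
f 77 79 78
f 78 79 80
f 78 80 58
f 79 55 56
f 79 56 80
f 80 56 57
f 80 57 58



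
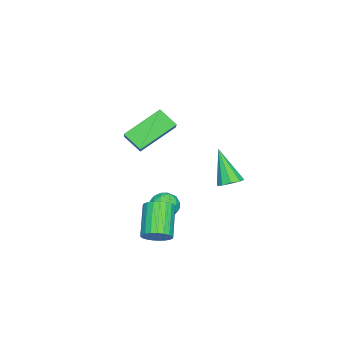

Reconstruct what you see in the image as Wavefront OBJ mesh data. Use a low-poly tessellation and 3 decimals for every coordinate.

v -1.378 1.931 -1.004
v -0.847 2.167 -0.712
v -1.962 1.109 0.724
v -1.179 2.461 -0.684
v -1.605 2.507 -0.806
v -1.924 2.284 -1.02
v -1.988 1.895 -1.227
v -1.767 1.523 -1.329
v -1.364 1.342 -1.279
v -0.968 1.436 -1.1
v -0.764 1.762 -0.877
v 0.242 -0.088 -1.601
v 0.768 -0.03 -2.144
v -0.108 -1.17 -2.056
v 0.418 -1.112 -2.599
v 0.627 -1.218 -1.879
v 0.843 -0.549 -1.597
v -0.183 -0.651 -2.603
v 0.033 0.018 -2.321
v 0.505 -0.378 -2.762
v 1.005 -0.728 -2.315
v -0.345 -0.472 -1.885
v 0.155 -0.822 -1.438
v 0.536 0.036 -1.833
v 0.124 -1.236 -2.367
v 0.247 -1.298 -1.944
v 0.556 -1.264 -2.263
v 0.58 -0.269 -1.512
v 0.889 -0.235 -1.83
v 0.806 -0.933 -1.674
v -0.229 -0.965 -2.37
v 0.08 -0.931 -2.688
v 0.104 0.064 -1.937
v 0.413 0.098 -2.256
v -0.146 -0.267 -2.526
v 0.69 -0.134 -2.515
v 0.484 -0.771 -2.782
v 0.131 -0.5 -2.785
v 0.258 -0.107 -2.619
v 0.984 -0.34 -2.252
v 0.778 -0.976 -2.519
v 0.901 -1.038 -2.096
v 1.028 -0.645 -1.931
v 0.83 -0.545 -2.615
v -0.118 -0.224 -1.681
v -0.324 -0.86 -1.948
v -0.368 -0.555 -2.269
v -0.241 -0.162 -2.104
v 0.176 -0.429 -1.418
v -0.03 -1.066 -1.685
v 0.402 -1.093 -1.581
v 0.529 -0.7 -1.415
v -0.17 -0.655 -1.585
v 3.37 0.282 -2.168
v 3.751 -0.288 -1.949
v 2.451 -0.712 -0.793
v 2.07 -0.142 -1.012
v 3.846 -0.074 -1.763
v 2.547 -0.498 -0.607
v 3.86 0.201 -1.647
v 2.56 -0.223 -0.491
v 3.788 0.491 -1.621
v 2.489 0.067 -0.465
v 3.645 0.744 -1.689
v 2.345 0.32 -0.533
v 3.453 0.918 -1.841
v 2.154 0.494 -0.685
v 3.248 0.981 -2.049
v 1.948 0.557 -0.893
v 3.063 0.924 -2.277
v 1.764 0.5 -1.121
v 2.931 0.756 -2.487
v 1.632 0.332 -1.331
v 2.876 0.505 -2.641
v 1.576 0.081 -1.486
v 2.905 0.217 -2.714
v 1.606 -0.207 -1.558
v 3.015 -0.061 -2.692
v 1.716 -0.485 -1.536
v 3.186 -0.279 -2.58
v 1.887 -0.703 -1.424
v 3.389 -0.401 -2.396
v 2.09 -0.825 -1.24
v 3.589 -0.404 -2.173
v 2.29 -0.828 -1.017
v 1.372 -2.097 2.616
v 0.055 -0.945 3.723
v 1.52 -1.258 1.92
v 0.203 -0.106 3.026
v 2.617 -1.554 3.534
v 1.3 -0.402 4.64
v 2.765 -0.715 2.837
v 1.448 0.437 3.944
f 2 1 4
f 2 4 3
f 4 1 5
f 4 5 3
f 5 1 6
f 5 6 3
f 6 1 7
f 6 7 3
f 7 1 8
f 7 8 3
f 8 1 9
f 8 9 3
f 9 1 10
f 9 10 3
f 10 1 11
f 10 11 3
f 11 1 2
f 11 2 3
f 12 49 28
f 49 23 52
f 28 52 17
f 49 52 28
f 12 28 24
f 28 17 29
f 24 29 13
f 28 29 24
f 12 24 33
f 24 13 34
f 33 34 19
f 24 34 33
f 12 33 45
f 33 19 48
f 45 48 22
f 33 48 45
f 12 45 49
f 45 22 53
f 49 53 23
f 45 53 49
f 13 29 40
f 29 17 43
f 40 43 21
f 29 43 40
f 17 52 30
f 52 23 51
f 30 51 16
f 52 51 30
f 23 53 50
f 53 22 46
f 50 46 14
f 53 46 50
f 22 48 47
f 48 19 35
f 47 35 18
f 48 35 47
f 19 34 39
f 34 13 36
f 39 36 20
f 34 36 39
f 15 41 27
f 41 21 42
f 27 42 16
f 41 42 27
f 15 27 25
f 27 16 26
f 25 26 14
f 27 26 25
f 15 25 32
f 25 14 31
f 32 31 18
f 25 31 32
f 15 32 37
f 32 18 38
f 37 38 20
f 32 38 37
f 15 37 41
f 37 20 44
f 41 44 21
f 37 44 41
f 16 42 30
f 42 21 43
f 30 43 17
f 42 43 30
f 14 26 50
f 26 16 51
f 50 51 23
f 26 51 50
f 18 31 47
f 31 14 46
f 47 46 22
f 31 46 47
f 20 38 39
f 38 18 35
f 39 35 19
f 38 35 39
f 21 44 40
f 44 20 36
f 40 36 13
f 44 36 40
f 55 54 58
f 55 58 56
f 56 58 59
f 56 59 57
f 58 54 60
f 58 60 59
f 59 60 61
f 59 61 57
f 60 54 62
f 60 62 61
f 61 62 63
f 61 63 57
f 62 54 64
f 62 64 63
f 63 64 65
f 63 65 57
f 64 54 66
f 64 66 65
f 65 66 67
f 65 67 57
f 66 54 68
f 66 68 67
f 67 68 69
f 67 69 57
f 68 54 70
f 68 70 69
f 69 70 71
f 69 71 57
f 70 54 72
f 70 72 71
f 71 72 73
f 71 73 57
f 72 54 74
f 72 74 73
f 73 74 75
f 73 75 57
f 74 54 76
f 74 76 75
f 75 76 77
f 75 77 57
f 76 54 78
f 76 78 77
f 77 78 79
f 77 79 57
f 78 54 80
f 78 80 79
f 79 80 81
f 79 81 57
f 80 54 82
f 80 82 81
f 81 82 83
f 81 83 57
f 82 54 84
f 82 84 83
f 83 84 85
f 83 85 57
f 84 54 55
f 84 55 85
f 85 55 56
f 85 56 57
f 87 89 86
f 90 87 86
f 86 89 88
f 88 90 86
f 87 93 89
f 91 87 90
f 91 93 87
f 89 93 88
f 92 90 88
f 88 93 92
f 92 91 90
f 93 91 92



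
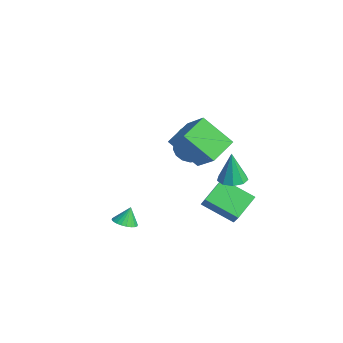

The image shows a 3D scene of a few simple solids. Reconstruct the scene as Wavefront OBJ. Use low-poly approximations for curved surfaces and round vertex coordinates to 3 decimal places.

v 0.178 2.154 -2.825
v -0.548 3.336 -1.99
v -0.785 2.274 -3.834
v -1.511 3.457 -2.999
v 1.331 3.523 -3.761
v 0.605 4.706 -2.926
v 0.368 3.644 -4.77
v -0.358 4.826 -3.935
v 1.142 3.249 -0.909
v 1.876 3.541 -0.882
v 1.098 3.191 0.929
v 1.516 3.944 -0.878
v 0.982 4.023 -0.888
v 0.522 3.739 -0.908
v 0.353 3.227 -0.929
v 0.552 2.725 -0.94
v 1.028 2.468 -0.937
v 1.557 2.577 -0.921
v 1.892 3.001 -0.899
v -2.924 2.53 -0.884
v -2.499 1.851 -1.45
v -1.092 1.491 0.039
v -1.516 2.17 0.604
v -2.288 2.216 -1.561
v -0.881 1.856 -0.073
v -2.203 2.643 -1.538
v -0.795 2.283 -0.05
v -2.26 3.048 -1.386
v -0.853 2.688 0.102
v -2.449 3.35 -1.135
v -1.042 2.99 0.354
v -2.732 3.49 -0.833
v -1.325 3.13 0.655
v -3.053 3.439 -0.542
v -1.645 3.079 0.946
v -3.348 3.209 -0.319
v -1.941 2.849 1.17
v -3.559 2.844 -0.207
v -2.152 2.484 1.281
v -3.645 2.417 -0.23
v -2.237 2.057 1.258
v -3.587 2.012 -0.382
v -2.18 1.652 1.106
v -3.398 1.71 -0.634
v -1.991 1.35 0.855
v -3.115 1.57 -0.935
v -1.708 1.21 0.553
v -2.795 1.621 -1.226
v -1.387 1.261 0.262
v 1.459 -2.504 -2.635
v 1.856 -1.984 -2.781
v 1.321 -2.136 -1.705
v 1.622 -1.891 -2.853
v 1.363 -1.892 -2.891
v 1.119 -1.986 -2.89
v 0.927 -2.158 -2.851
v 0.816 -2.384 -2.778
v 0.803 -2.627 -2.684
v 0.889 -2.852 -2.583
v 1.063 -3.024 -2.489
v 1.296 -3.116 -2.418
v 1.555 -3.115 -2.379
v 1.799 -3.022 -2.38
v 1.991 -2.849 -2.42
v 2.103 -2.624 -2.492
v 2.116 -2.38 -2.586
v 2.029 -2.156 -2.688
v 0.355 2.683 1.051
v -0.555 1.45 2.516
v 1.72 3.027 2.189
v 0.81 1.794 3.654
v 1.17 1.386 0.466
v 0.26 0.153 1.931
v 2.535 1.73 1.604
v 1.625 0.497 3.069
f 2 4 1
f 5 2 1
f 1 4 3
f 3 5 1
f 2 8 4
f 6 2 5
f 6 8 2
f 4 8 3
f 7 5 3
f 3 8 7
f 7 6 5
f 8 6 7
f 10 9 12
f 10 12 11
f 12 9 13
f 12 13 11
f 13 9 14
f 13 14 11
f 14 9 15
f 14 15 11
f 15 9 16
f 15 16 11
f 16 9 17
f 16 17 11
f 17 9 18
f 17 18 11
f 18 9 19
f 18 19 11
f 19 9 10
f 19 10 11
f 21 20 24
f 21 24 22
f 22 24 25
f 22 25 23
f 24 20 26
f 24 26 25
f 25 26 27
f 25 27 23
f 26 20 28
f 26 28 27
f 27 28 29
f 27 29 23
f 28 20 30
f 28 30 29
f 29 30 31
f 29 31 23
f 30 20 32
f 30 32 31
f 31 32 33
f 31 33 23
f 32 20 34
f 32 34 33
f 33 34 35
f 33 35 23
f 34 20 36
f 34 36 35
f 35 36 37
f 35 37 23
f 36 20 38
f 36 38 37
f 37 38 39
f 37 39 23
f 38 20 40
f 38 40 39
f 39 40 41
f 39 41 23
f 40 20 42
f 40 42 41
f 41 42 43
f 41 43 23
f 42 20 44
f 42 44 43
f 43 44 45
f 43 45 23
f 44 20 46
f 44 46 45
f 45 46 47
f 45 47 23
f 46 20 48
f 46 48 47
f 47 48 49
f 47 49 23
f 48 20 21
f 48 21 49
f 49 21 22
f 49 22 23
f 51 50 53
f 51 53 52
f 53 50 54
f 53 54 52
f 54 50 55
f 54 55 52
f 55 50 56
f 55 56 52
f 56 50 57
f 56 57 52
f 57 50 58
f 57 58 52
f 58 50 59
f 58 59 52
f 59 50 60
f 59 60 52
f 60 50 61
f 60 61 52
f 61 50 62
f 61 62 52
f 62 50 63
f 62 63 52
f 63 50 64
f 63 64 52
f 64 50 65
f 64 65 52
f 65 50 66
f 65 66 52
f 66 50 67
f 66 67 52
f 67 50 51
f 67 51 52
f 69 71 68
f 72 69 68
f 68 71 70
f 70 72 68
f 69 75 71
f 73 69 72
f 73 75 69
f 71 75 70
f 74 72 70
f 70 75 74
f 74 73 72
f 75 73 74



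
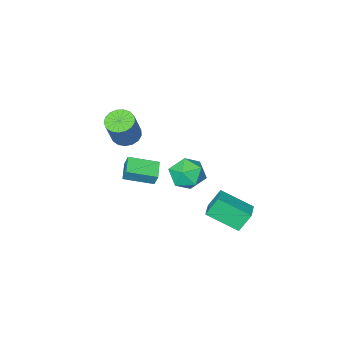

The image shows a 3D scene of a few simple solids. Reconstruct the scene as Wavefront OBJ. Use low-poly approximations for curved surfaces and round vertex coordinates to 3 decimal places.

v 1.301 0.799 -0.931
v 2.043 0.015 -1.163
v 0.137 -0.455 -0.417
v 0.879 -1.239 -0.649
v 1.045 -0.557 0.203
v 1.764 0.218 -0.115
v 0.416 -0.658 -1.465
v 1.135 0.117 -1.783
v 1.496 -0.885 -1.494
v 1.885 -0.823 -0.462
v 0.295 0.383 -1.118
v 0.684 0.445 -0.086
v 3.609 -2.126 2.255
v 4.061 -1.552 1.905
v 4.763 -1.1 3.556
v 4.311 -1.674 3.905
v 3.731 -1.368 1.995
v 4.434 -0.917 3.646
v 3.374 -1.358 2.145
v 4.076 -0.907 3.796
v 3.07 -1.524 2.319
v 3.772 -1.073 3.97
v 2.89 -1.828 2.479
v 3.592 -1.377 4.13
v 2.874 -2.2 2.588
v 3.577 -1.749 4.238
v 3.027 -2.555 2.62
v 3.729 -2.104 4.27
v 3.313 -2.812 2.568
v 4.015 -2.36 4.219
v 3.667 -2.911 2.445
v 4.369 -2.459 4.095
v 4.007 -2.831 2.278
v 4.71 -2.379 3.929
v 4.257 -2.589 2.106
v 4.959 -2.137 3.756
v 4.357 -2.241 1.967
v 5.06 -1.789 3.618
v 4.287 -1.866 1.895
v 4.989 -1.415 3.546
v -1.65 1.936 -3.336
v -0.493 0.559 -2.374
v -0.798 2.877 -3.014
v 0.359 1.5 -2.052
v -0.999 1.72 -4.428
v 0.158 0.343 -3.466
v -0.147 2.661 -4.106
v 1.01 1.284 -3.144
v 1.389 -2.716 -1.908
v 1.36 -2.396 -1.153
v 2.092 -1.834 -2.255
v 2.062 -1.514 -1.5
v 2.778 -3.646 -1.46
v 2.748 -3.326 -0.705
v 3.48 -2.764 -1.807
v 3.451 -2.444 -1.052
f 1 12 6
f 1 6 2
f 1 2 8
f 1 8 11
f 1 11 12
f 2 6 10
f 6 12 5
f 12 11 3
f 11 8 7
f 8 2 9
f 4 10 5
f 4 5 3
f 4 3 7
f 4 7 9
f 4 9 10
f 5 10 6
f 3 5 12
f 7 3 11
f 9 7 8
f 10 9 2
f 14 13 17
f 14 17 15
f 15 17 18
f 15 18 16
f 17 13 19
f 17 19 18
f 18 19 20
f 18 20 16
f 19 13 21
f 19 21 20
f 20 21 22
f 20 22 16
f 21 13 23
f 21 23 22
f 22 23 24
f 22 24 16
f 23 13 25
f 23 25 24
f 24 25 26
f 24 26 16
f 25 13 27
f 25 27 26
f 26 27 28
f 26 28 16
f 27 13 29
f 27 29 28
f 28 29 30
f 28 30 16
f 29 13 31
f 29 31 30
f 30 31 32
f 30 32 16
f 31 13 33
f 31 33 32
f 32 33 34
f 32 34 16
f 33 13 35
f 33 35 34
f 34 35 36
f 34 36 16
f 35 13 37
f 35 37 36
f 36 37 38
f 36 38 16
f 37 13 39
f 37 39 38
f 38 39 40
f 38 40 16
f 39 13 14
f 39 14 40
f 40 14 15
f 40 15 16
f 42 44 41
f 45 42 41
f 41 44 43
f 43 45 41
f 42 48 44
f 46 42 45
f 46 48 42
f 44 48 43
f 47 45 43
f 43 48 47
f 47 46 45
f 48 46 47
f 50 52 49
f 53 50 49
f 49 52 51
f 51 53 49
f 50 56 52
f 54 50 53
f 54 56 50
f 52 56 51
f 55 53 51
f 51 56 55
f 55 54 53
f 56 54 55



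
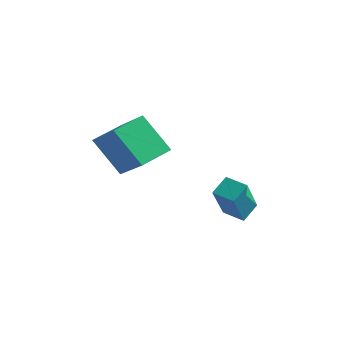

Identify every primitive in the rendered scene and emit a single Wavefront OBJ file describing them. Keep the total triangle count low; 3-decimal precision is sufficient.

v -4.436 -0.578 3.076
v -2.895 -0.948 4.161
v -4.337 0.914 3.446
v -2.797 0.543 4.531
v -3.243 -0.263 1.489
v -1.703 -0.634 2.574
v -3.145 1.228 1.859
v -1.604 0.858 2.944
v 1.049 0.274 1.694
v 1.047 1.037 2.259
v 0.495 1.516 0.015
v 0.492 2.279 0.581
v 1.968 0.421 1.499
v 1.965 1.184 2.065
v 1.413 1.663 -0.179
v 1.411 2.426 0.386
f 2 4 1
f 5 2 1
f 1 4 3
f 3 5 1
f 2 8 4
f 6 2 5
f 6 8 2
f 4 8 3
f 7 5 3
f 3 8 7
f 7 6 5
f 8 6 7
f 10 12 9
f 13 10 9
f 9 12 11
f 11 13 9
f 10 16 12
f 14 10 13
f 14 16 10
f 12 16 11
f 15 13 11
f 11 16 15
f 15 14 13
f 16 14 15



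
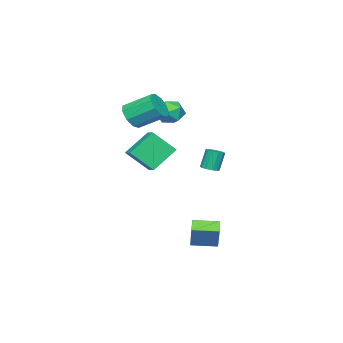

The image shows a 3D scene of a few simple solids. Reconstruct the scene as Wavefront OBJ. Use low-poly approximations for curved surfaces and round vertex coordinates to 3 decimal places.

v -0.403 -3.895 3.249
v 0.237 -3.327 2.713
v -0.356 -1.676 3.755
v -0.997 -2.245 4.291
v -0.378 -3.35 2.399
v -0.971 -1.699 3.442
v -1.005 -3.628 2.483
v -1.598 -1.977 3.525
v -1.35 -4.031 2.925
v -1.944 -2.381 3.967
v -1.253 -4.371 3.519
v -1.846 -2.72 4.561
v -0.758 -4.488 3.986
v -1.351 -2.838 5.028
v -0.097 -4.328 4.108
v -0.69 -2.678 5.151
v 0.421 -3.965 3.829
v -0.173 -2.315 4.871
v 0.552 -3.57 3.278
v -0.041 -1.92 4.32
v -2.556 -1.774 3.779
v -1.72 -2.297 3.446
v -3.56 -2.903 3.034
v -2.724 -3.426 2.701
v -2.957 -3.409 3.715
v -2.336 -2.711 4.176
v -2.944 -2.489 2.304
v -2.323 -1.791 2.765
v -1.96 -2.739 2.534
v -1.968 -3.307 3.406
v -3.312 -1.893 3.074
v -3.32 -2.461 3.946
v 1.979 3.889 -4.225
v 2.739 4.48 -2.633
v 2.65 4.288 -4.693
v 3.409 4.879 -3.101
v 2.831 2.561 -4.139
v 3.59 3.152 -2.547
v 3.501 2.96 -4.607
v 4.261 3.551 -3.015
v -1.205 1.212 -0.316
v -0.82 1.653 -0.242
v -1.231 1.789 1.089
v -1.615 1.348 1.016
v -1.136 1.797 -0.354
v -1.547 1.933 0.977
v -1.478 1.717 -0.452
v -1.889 1.853 0.88
v -1.716 1.444 -0.497
v -2.127 1.58 0.834
v -1.758 1.083 -0.473
v -2.169 1.219 0.858
v -1.589 0.771 -0.389
v -2 0.907 0.942
v -1.273 0.627 -0.277
v -1.684 0.763 1.054
v -0.931 0.707 -0.18
v -1.342 0.843 1.152
v -0.693 0.98 -0.134
v -1.104 1.116 1.197
v -0.651 1.341 -0.158
v -1.062 1.477 1.173
v 3.947 0.399 0.964
v 2.521 0.988 2.252
v 4.531 1.152 1.268
v 3.105 1.741 2.555
v 4.695 -0.721 2.305
v 3.269 -0.132 3.592
v 5.279 0.032 2.608
v 3.853 0.621 3.896
f 2 1 5
f 2 5 3
f 3 5 6
f 3 6 4
f 5 1 7
f 5 7 6
f 6 7 8
f 6 8 4
f 7 1 9
f 7 9 8
f 8 9 10
f 8 10 4
f 9 1 11
f 9 11 10
f 10 11 12
f 10 12 4
f 11 1 13
f 11 13 12
f 12 13 14
f 12 14 4
f 13 1 15
f 13 15 14
f 14 15 16
f 14 16 4
f 15 1 17
f 15 17 16
f 16 17 18
f 16 18 4
f 17 1 19
f 17 19 18
f 18 19 20
f 18 20 4
f 19 1 2
f 19 2 20
f 20 2 3
f 20 3 4
f 21 32 26
f 21 26 22
f 21 22 28
f 21 28 31
f 21 31 32
f 22 26 30
f 26 32 25
f 32 31 23
f 31 28 27
f 28 22 29
f 24 30 25
f 24 25 23
f 24 23 27
f 24 27 29
f 24 29 30
f 25 30 26
f 23 25 32
f 27 23 31
f 29 27 28
f 30 29 22
f 34 36 33
f 37 34 33
f 33 36 35
f 35 37 33
f 34 40 36
f 38 34 37
f 38 40 34
f 36 40 35
f 39 37 35
f 35 40 39
f 39 38 37
f 40 38 39
f 42 41 45
f 42 45 43
f 43 45 46
f 43 46 44
f 45 41 47
f 45 47 46
f 46 47 48
f 46 48 44
f 47 41 49
f 47 49 48
f 48 49 50
f 48 50 44
f 49 41 51
f 49 51 50
f 50 51 52
f 50 52 44
f 51 41 53
f 51 53 52
f 52 53 54
f 52 54 44
f 53 41 55
f 53 55 54
f 54 55 56
f 54 56 44
f 55 41 57
f 55 57 56
f 56 57 58
f 56 58 44
f 57 41 59
f 57 59 58
f 58 59 60
f 58 60 44
f 59 41 61
f 59 61 60
f 60 61 62
f 60 62 44
f 61 41 42
f 61 42 62
f 62 42 43
f 62 43 44
f 64 66 63
f 67 64 63
f 63 66 65
f 65 67 63
f 64 70 66
f 68 64 67
f 68 70 64
f 66 70 65
f 69 67 65
f 65 70 69
f 69 68 67
f 70 68 69



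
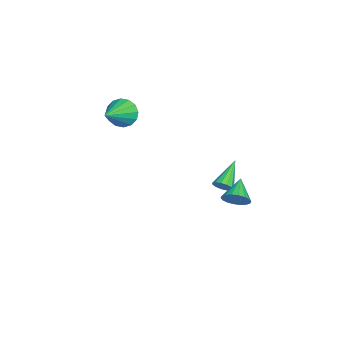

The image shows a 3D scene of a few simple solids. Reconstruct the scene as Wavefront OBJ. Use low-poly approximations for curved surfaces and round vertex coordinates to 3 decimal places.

v -0.921 2.362 -3.685
v -0.571 2.305 -3.153
v -2.539 2.798 -2.575
v -0.547 2.651 -3.254
v -0.642 2.905 -3.492
v -0.826 2.986 -3.791
v -1.04 2.869 -4.057
v -1.216 2.592 -4.205
v -1.299 2.241 -4.188
v -1.262 1.929 -4.011
v -1.116 1.754 -3.731
v -0.909 1.773 -3.436
v -0.706 1.978 -3.221
v 3.691 3.726 -1.248
v 4.107 3.907 -0.576
v 2.409 3.794 -0.472
v 4.038 4.231 -0.718
v 3.901 4.456 -0.965
v 3.722 4.535 -1.267
v 3.537 4.455 -1.566
v 3.383 4.23 -1.802
v 3.289 3.906 -1.928
v 3.275 3.546 -1.919
v 3.344 3.221 -1.778
v 3.481 2.997 -1.531
v 3.66 2.917 -1.228
v 3.845 2.997 -0.93
v 4 3.222 -0.694
v 4.093 3.547 -0.568
v -2.637 -3.611 0.563
v -2.16 -3.44 -0.299
v -0.743 -4.189 1.497
v -2.146 -2.988 -0.047
v -2.264 -2.703 0.369
v -2.482 -2.661 0.837
v -2.742 -2.874 1.231
v -2.973 -3.284 1.446
v -3.115 -3.782 1.425
v -3.128 -4.233 1.172
v -3.01 -4.518 0.756
v -2.792 -4.56 0.289
v -2.532 -4.347 -0.105
v -2.301 -3.937 -0.321
f 2 1 4
f 2 4 3
f 4 1 5
f 4 5 3
f 5 1 6
f 5 6 3
f 6 1 7
f 6 7 3
f 7 1 8
f 7 8 3
f 8 1 9
f 8 9 3
f 9 1 10
f 9 10 3
f 10 1 11
f 10 11 3
f 11 1 12
f 11 12 3
f 12 1 13
f 12 13 3
f 13 1 2
f 13 2 3
f 15 14 17
f 15 17 16
f 17 14 18
f 17 18 16
f 18 14 19
f 18 19 16
f 19 14 20
f 19 20 16
f 20 14 21
f 20 21 16
f 21 14 22
f 21 22 16
f 22 14 23
f 22 23 16
f 23 14 24
f 23 24 16
f 24 14 25
f 24 25 16
f 25 14 26
f 25 26 16
f 26 14 27
f 26 27 16
f 27 14 28
f 27 28 16
f 28 14 29
f 28 29 16
f 29 14 15
f 29 15 16
f 31 30 33
f 31 33 32
f 33 30 34
f 33 34 32
f 34 30 35
f 34 35 32
f 35 30 36
f 35 36 32
f 36 30 37
f 36 37 32
f 37 30 38
f 37 38 32
f 38 30 39
f 38 39 32
f 39 30 40
f 39 40 32
f 40 30 41
f 40 41 32
f 41 30 42
f 41 42 32
f 42 30 43
f 42 43 32
f 43 30 31
f 43 31 32



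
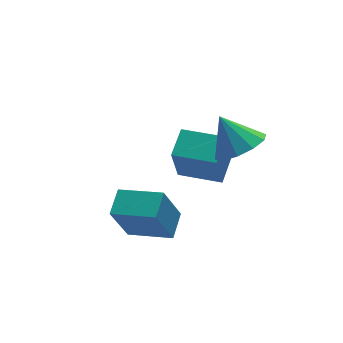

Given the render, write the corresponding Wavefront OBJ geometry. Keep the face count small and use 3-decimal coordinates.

v -0.028 -3.026 0.063
v -0.678 -3.197 1.559
v 0.56 -2.345 0.397
v -0.09 -2.516 1.893
v 0.99 -4.064 0.387
v 0.34 -4.235 1.883
v 1.578 -3.383 0.721
v 0.928 -3.554 2.217
v 2.433 -1.44 0.603
v 2.021 -1.815 2.103
v 3.137 -0.698 0.982
v 2.724 -1.073 2.482
v 3.476 -2.447 0.638
v 3.063 -2.822 2.138
v 4.179 -1.705 1.017
v 3.767 -2.08 2.517
v 3.588 -3.362 3.174
v 4.061 -2.679 2.857
v 3.232 -2.638 4.206
v 3.551 -2.64 2.655
v 3.055 -2.878 2.651
v 2.763 -3.3 2.846
v 2.785 -3.747 3.167
v 3.114 -4.046 3.491
v 3.624 -4.084 3.693
v 4.12 -3.847 3.697
v 4.413 -3.424 3.502
v 4.39 -2.978 3.181
f 2 4 1
f 5 2 1
f 1 4 3
f 3 5 1
f 2 8 4
f 6 2 5
f 6 8 2
f 4 8 3
f 7 5 3
f 3 8 7
f 7 6 5
f 8 6 7
f 10 12 9
f 13 10 9
f 9 12 11
f 11 13 9
f 10 16 12
f 14 10 13
f 14 16 10
f 12 16 11
f 15 13 11
f 11 16 15
f 15 14 13
f 16 14 15
f 18 17 20
f 18 20 19
f 20 17 21
f 20 21 19
f 21 17 22
f 21 22 19
f 22 17 23
f 22 23 19
f 23 17 24
f 23 24 19
f 24 17 25
f 24 25 19
f 25 17 26
f 25 26 19
f 26 17 27
f 26 27 19
f 27 17 28
f 27 28 19
f 28 17 18
f 28 18 19



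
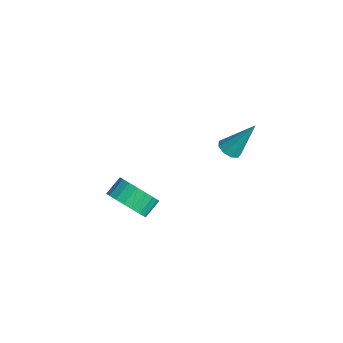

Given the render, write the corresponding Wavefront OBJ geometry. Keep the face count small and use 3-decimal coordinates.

v 0.242 -2.544 -2.479
v 1.281 -2.348 -2.215
v 0.977 -1.541 -1.616
v -0.062 -1.736 -1.881
v 1.229 -2.093 -2.586
v 0.925 -1.286 -1.987
v 1.006 -1.916 -2.938
v 0.702 -1.108 -2.34
v 0.651 -1.847 -3.211
v 0.346 -1.04 -2.613
v 0.225 -1.899 -3.358
v -0.079 -1.092 -2.76
v -0.198 -2.062 -3.353
v -0.502 -1.255 -2.754
v -0.545 -2.309 -3.196
v -0.849 -1.501 -2.598
v -0.755 -2.596 -2.916
v -1.059 -1.789 -2.317
v -0.794 -2.874 -2.56
v -1.098 -2.067 -1.962
v -0.653 -3.095 -2.19
v -0.957 -2.288 -1.592
v -0.357 -3.221 -1.87
v -0.661 -2.413 -1.272
v 0.042 -3.229 -1.656
v -0.262 -2.422 -1.057
v 0.476 -3.119 -1.584
v 0.172 -2.312 -0.985
v 0.869 -2.91 -1.666
v 0.565 -2.102 -1.068
v 1.154 -2.637 -1.89
v 0.85 -1.83 -1.291
v 2.897 1.246 2.426
v 3.232 0.786 2.615
v 3.343 2.234 4.034
v 3.461 1.044 2.393
v 3.426 1.396 2.186
v 3.144 1.679 2.091
v 2.746 1.759 2.153
v 2.419 1.598 2.342
v 2.315 1.273 2.57
v 2.484 0.936 2.731
v 2.846 0.743 2.749
f 2 1 5
f 2 5 3
f 3 5 6
f 3 6 4
f 5 1 7
f 5 7 6
f 6 7 8
f 6 8 4
f 7 1 9
f 7 9 8
f 8 9 10
f 8 10 4
f 9 1 11
f 9 11 10
f 10 11 12
f 10 12 4
f 11 1 13
f 11 13 12
f 12 13 14
f 12 14 4
f 13 1 15
f 13 15 14
f 14 15 16
f 14 16 4
f 15 1 17
f 15 17 16
f 16 17 18
f 16 18 4
f 17 1 19
f 17 19 18
f 18 19 20
f 18 20 4
f 19 1 21
f 19 21 20
f 20 21 22
f 20 22 4
f 21 1 23
f 21 23 22
f 22 23 24
f 22 24 4
f 23 1 25
f 23 25 24
f 24 25 26
f 24 26 4
f 25 1 27
f 25 27 26
f 26 27 28
f 26 28 4
f 27 1 29
f 27 29 28
f 28 29 30
f 28 30 4
f 29 1 31
f 29 31 30
f 30 31 32
f 30 32 4
f 31 1 2
f 31 2 32
f 32 2 3
f 32 3 4
f 34 33 36
f 34 36 35
f 36 33 37
f 36 37 35
f 37 33 38
f 37 38 35
f 38 33 39
f 38 39 35
f 39 33 40
f 39 40 35
f 40 33 41
f 40 41 35
f 41 33 42
f 41 42 35
f 42 33 43
f 42 43 35
f 43 33 34
f 43 34 35



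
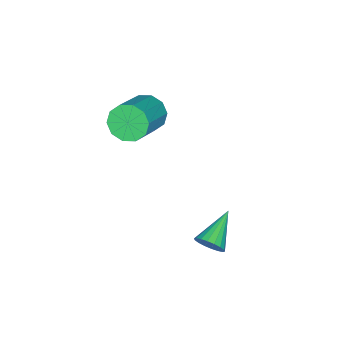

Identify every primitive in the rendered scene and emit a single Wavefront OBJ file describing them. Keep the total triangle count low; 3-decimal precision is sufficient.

v 4.562 3.005 -4.024
v 4.856 2.783 -3.453
v 2.958 2.915 -3.236
v 4.857 3.084 -3.417
v 4.799 3.368 -3.501
v 4.695 3.581 -3.689
v 4.564 3.68 -3.944
v 4.433 3.645 -4.214
v 4.328 3.483 -4.447
v 4.269 3.227 -4.596
v 4.268 2.926 -4.632
v 4.325 2.641 -4.548
v 4.429 2.428 -4.36
v 4.56 2.33 -4.105
v 4.691 2.365 -3.835
v 4.797 2.526 -3.602
v 0.987 -2.245 -1.118
v 1.422 -2.761 -1.756
v 3.229 -2.492 -0.741
v 2.793 -1.975 -0.102
v 1.438 -2.214 -1.93
v 3.245 -1.944 -0.915
v 1.282 -1.678 -1.793
v 3.088 -1.408 -0.778
v 1.012 -1.359 -1.399
v 2.819 -1.089 -0.383
v 0.733 -1.378 -0.897
v 2.54 -1.108 0.119
v 0.551 -1.728 -0.479
v 2.358 -1.459 0.536
v 0.535 -2.276 -0.305
v 2.342 -2.006 0.71
v 0.692 -2.812 -0.442
v 2.498 -2.542 0.573
v 0.961 -3.131 -0.837
v 2.768 -2.861 0.179
v 1.24 -3.112 -1.339
v 3.047 -2.842 -0.323
f 2 1 4
f 2 4 3
f 4 1 5
f 4 5 3
f 5 1 6
f 5 6 3
f 6 1 7
f 6 7 3
f 7 1 8
f 7 8 3
f 8 1 9
f 8 9 3
f 9 1 10
f 9 10 3
f 10 1 11
f 10 11 3
f 11 1 12
f 11 12 3
f 12 1 13
f 12 13 3
f 13 1 14
f 13 14 3
f 14 1 15
f 14 15 3
f 15 1 16
f 15 16 3
f 16 1 2
f 16 2 3
f 18 17 21
f 18 21 19
f 19 21 22
f 19 22 20
f 21 17 23
f 21 23 22
f 22 23 24
f 22 24 20
f 23 17 25
f 23 25 24
f 24 25 26
f 24 26 20
f 25 17 27
f 25 27 26
f 26 27 28
f 26 28 20
f 27 17 29
f 27 29 28
f 28 29 30
f 28 30 20
f 29 17 31
f 29 31 30
f 30 31 32
f 30 32 20
f 31 17 33
f 31 33 32
f 32 33 34
f 32 34 20
f 33 17 35
f 33 35 34
f 34 35 36
f 34 36 20
f 35 17 37
f 35 37 36
f 36 37 38
f 36 38 20
f 37 17 18
f 37 18 38
f 38 18 19
f 38 19 20



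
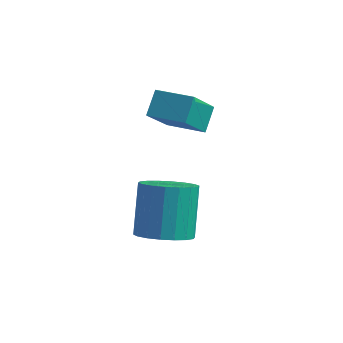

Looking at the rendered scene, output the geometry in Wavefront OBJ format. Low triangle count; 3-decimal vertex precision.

v 0.057 -0.952 -4.705
v 0.968 -0.466 -4.833
v 0.614 0.658 -3.082
v -0.297 0.172 -2.955
v 0.673 -0.196 -5.066
v 0.319 0.928 -3.316
v 0.257 -0.075 -5.228
v -0.097 1.049 -3.477
v -0.199 -0.128 -5.286
v -0.554 0.996 -3.535
v -0.605 -0.344 -5.229
v -0.959 0.779 -3.479
v -0.879 -0.681 -5.069
v -1.233 0.443 -3.318
v -0.968 -1.071 -4.836
v -1.322 0.053 -3.086
v -0.854 -1.438 -4.578
v -1.208 -0.314 -2.827
v -0.559 -1.708 -4.344
v -0.913 -0.584 -2.594
v -0.143 -1.829 -4.183
v -0.497 -0.705 -2.432
v 0.314 -1.776 -4.125
v -0.041 -0.652 -2.374
v 0.719 -1.559 -4.181
v 0.365 -0.436 -2.431
v 0.993 -1.223 -4.342
v 0.639 -0.099 -2.591
v 1.082 -0.833 -4.574
v 0.728 0.291 -2.824
v -1.6 1.16 -0.498
v -1.642 1.97 0.26
v -1.431 2.459 -1.875
v -1.473 3.268 -1.117
v -0.127 1.112 -0.363
v -0.169 1.921 0.395
v 0.042 2.41 -1.74
v -0 3.22 -0.982
f 2 1 5
f 2 5 3
f 3 5 6
f 3 6 4
f 5 1 7
f 5 7 6
f 6 7 8
f 6 8 4
f 7 1 9
f 7 9 8
f 8 9 10
f 8 10 4
f 9 1 11
f 9 11 10
f 10 11 12
f 10 12 4
f 11 1 13
f 11 13 12
f 12 13 14
f 12 14 4
f 13 1 15
f 13 15 14
f 14 15 16
f 14 16 4
f 15 1 17
f 15 17 16
f 16 17 18
f 16 18 4
f 17 1 19
f 17 19 18
f 18 19 20
f 18 20 4
f 19 1 21
f 19 21 20
f 20 21 22
f 20 22 4
f 21 1 23
f 21 23 22
f 22 23 24
f 22 24 4
f 23 1 25
f 23 25 24
f 24 25 26
f 24 26 4
f 25 1 27
f 25 27 26
f 26 27 28
f 26 28 4
f 27 1 29
f 27 29 28
f 28 29 30
f 28 30 4
f 29 1 2
f 29 2 30
f 30 2 3
f 30 3 4
f 32 34 31
f 35 32 31
f 31 34 33
f 33 35 31
f 32 38 34
f 36 32 35
f 36 38 32
f 34 38 33
f 37 35 33
f 33 38 37
f 37 36 35
f 38 36 37

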